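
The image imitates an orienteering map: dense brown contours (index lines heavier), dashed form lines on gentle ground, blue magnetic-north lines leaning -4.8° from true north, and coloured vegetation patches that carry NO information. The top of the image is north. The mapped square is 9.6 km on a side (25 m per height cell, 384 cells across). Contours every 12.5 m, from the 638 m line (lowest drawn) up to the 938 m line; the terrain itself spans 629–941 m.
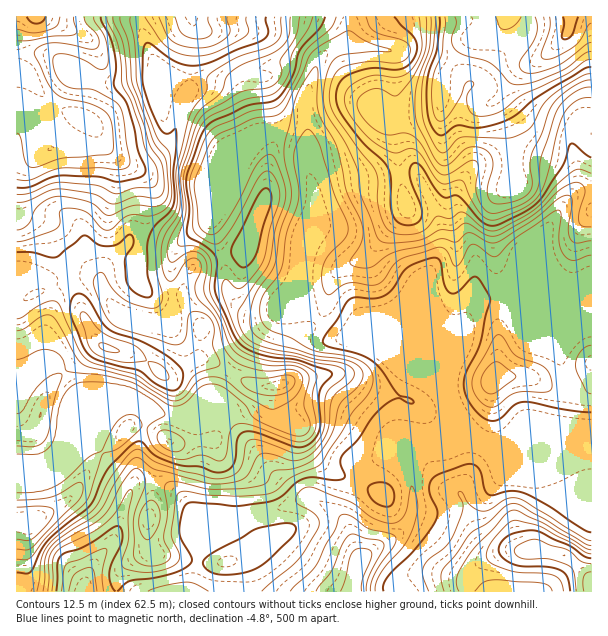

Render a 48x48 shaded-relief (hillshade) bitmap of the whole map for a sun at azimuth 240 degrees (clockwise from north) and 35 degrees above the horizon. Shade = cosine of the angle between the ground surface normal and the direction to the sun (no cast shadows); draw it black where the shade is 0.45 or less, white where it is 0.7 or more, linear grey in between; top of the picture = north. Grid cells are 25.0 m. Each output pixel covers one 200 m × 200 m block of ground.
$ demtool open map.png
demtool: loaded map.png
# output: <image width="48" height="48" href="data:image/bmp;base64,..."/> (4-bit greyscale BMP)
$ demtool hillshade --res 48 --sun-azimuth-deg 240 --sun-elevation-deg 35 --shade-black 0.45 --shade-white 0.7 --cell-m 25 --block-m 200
<image width="48" height="48" href="data:image/bmp;base64,Qk32BAAAAAAAAHYAAAAoAAAAMAAAADAAAAABAAQAAAAAAIAEAAATCwAAEwsAABAAAAAAAAAAAAAAABEREQAiIiIAMzMzAERERABVVVUAZmZmAHd3dwCIiIgAmZmZAKqqqgC7u7sAzMzMAN3d3QDu7u4A////AHURWKuImZmJmYh3d3d3q6iJmph4iZmsy3USWKuZmYiJmIh3d3dmm6iJmZiImqqruXQTeJqqqXZoiHd3d3ZmiqmIiImZqqmpdIUliImrp1RXh3d3d2ZmiqmYiImZqYd0EIZFd3irpkRnd3d3d2ZnmqqZiJmJmGUgAYdVZ3ebpjR3d3d3dmZoqqmJiJiIh1IBNXZmZmaKpjR4iIh3dmZ5qph4mZh4hiE1d2VndURplkWJmZmIdniZqYZomYdndTRnd2Z3dURYl2irqpmHZ4mZiHZpmIZmZWd3d3d3dlRXmZu7qYd3eJmHd3Z4iHZmZ3d3d4h3d2ZXq8yql1Z4mYd3d2aIh3dmd3d3d5iHd3dnvcmIhkaKuXVnd3eId3d3d3d3d5hmd3iIq5d3dVesymRWd3eId3d4h3d3d4dmd3iHiHZndnrMqEI2d3eIh3iIh3d4iIhVd3h3d3h3eJqphjE2Z3iId3mZd4iIiJhld3d3ibl3iKuodjJGd3iHZ4qpd4mZmYhmeIiJvshnmsuYdTRXdmd2Z5u5eJmIiHd3eJq87ZZXq6h3ZDRmVVZneJqod4dniXd3mrzcuWVoh2REMRNDM0Z3eImYdmZnmYd4rNyodVZ3ZDISEAIiNGd3d4mYZWZoiYeJzbhURFeHUgAjM0RVZ3d3eIiYZWd4iIiKzHQ0VniXMAJFZmZnd3d3eIiYdnd3d3eLyUNWeHiWACRWd3d3eId3iIiYd3d3d3eKpzR4mHhzAEVXd4h3eIh3iIiId3d3d3iJhkeal2diFGVXd4h3iId3iYiId3d3h3eIdmipdVdjNoZWd4mImXZ3iYeIh3d4iHiId3mYZFd0N4ZVZ4mIiHZ3moeId3eIiIiId4iYZEdjN4dUV4iIiHd4mpeId3iJiJmIeIiIZEZSSIdDV4iIiIiZmZeZd3iamIiHeJmIdUQzaJdDR3iImqqYiYi6h3iamXd3eKl4hlMkeZhTRniJq6qXeIrbh3eaqnd3iamImFEEeZlkRniau6qGaIvbmHZ5qoh4mqqYmEAEeJl0NXiaqql1eZvKmGRYqpiJqqqZlxAFeJmEJHiqqalmmpu5mGRHmZiJqqqYdAAFd4mEJHmqmalou5mph1RGiZiJmZmHUgAUd4h0NYmqqql624iZl1RWiYiIiIhlMRETZ3h1Vomru6mL2neal2VWiYiHiIdUITMTZ4d2Zom8y6ibyXiZh3VWiIiIiHZTAVUjaIiHZorNy5ibyYmYiHVFeIiIh2VCAnZFeIiIZpvcuYecyYmYh3VFeIiHZlUwBIdmd3iYVpzLmHecyXiId3ZWd4hlVmUwFoh2Z3mXRZu6h3ebyHeIiHdmeIdVZ3YwNnd2Z3iGNHqod2aLuHeJmZh3d3VWeIYhR4iId3h2Q2mXZlWLuXiZmZiHd2ZnmYURR6qph4iHU1iHZmecypmZiJmHd4iJqXMSWbuph4iGVFd3eIm93KmIiImYdpmZhkETerqYdmdlRFZ4mZqs3KiIiImZdqmHVCAliqmHZmZlRWZnmpmb3KiIiImZdg=="/>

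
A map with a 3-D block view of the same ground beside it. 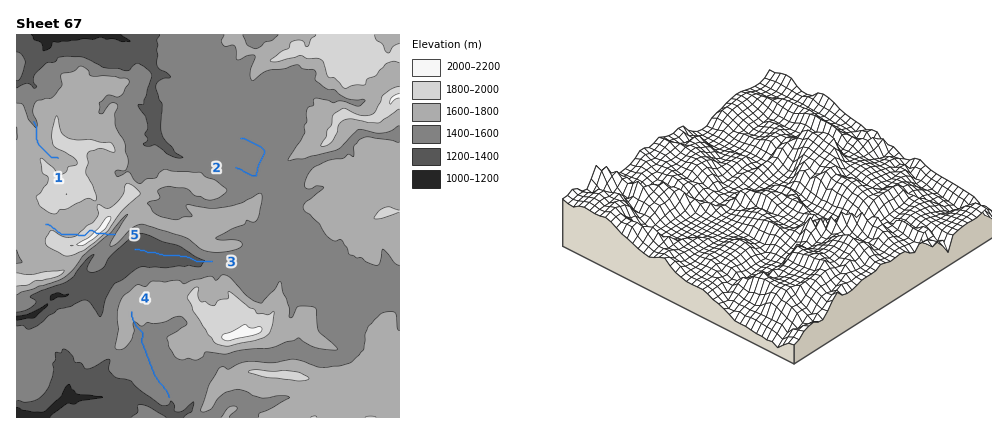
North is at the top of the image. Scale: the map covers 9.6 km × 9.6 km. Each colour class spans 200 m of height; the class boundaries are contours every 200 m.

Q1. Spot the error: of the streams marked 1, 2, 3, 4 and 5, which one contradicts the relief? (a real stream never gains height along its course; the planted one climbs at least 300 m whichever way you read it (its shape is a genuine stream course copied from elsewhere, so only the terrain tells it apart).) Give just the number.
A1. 5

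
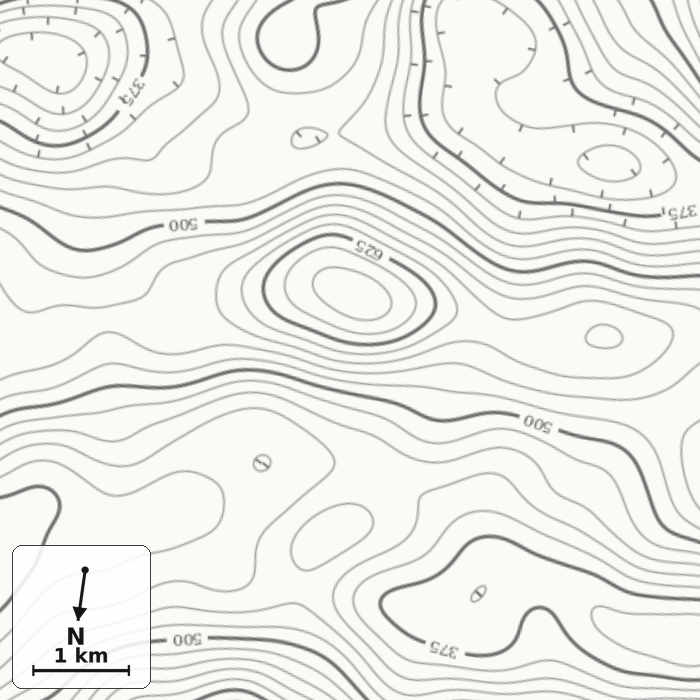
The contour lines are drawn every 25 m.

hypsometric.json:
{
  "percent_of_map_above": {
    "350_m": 92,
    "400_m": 73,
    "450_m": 49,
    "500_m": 30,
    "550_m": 16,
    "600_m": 5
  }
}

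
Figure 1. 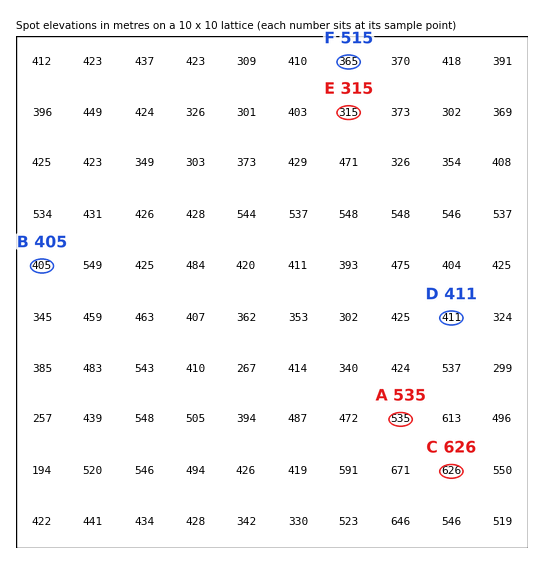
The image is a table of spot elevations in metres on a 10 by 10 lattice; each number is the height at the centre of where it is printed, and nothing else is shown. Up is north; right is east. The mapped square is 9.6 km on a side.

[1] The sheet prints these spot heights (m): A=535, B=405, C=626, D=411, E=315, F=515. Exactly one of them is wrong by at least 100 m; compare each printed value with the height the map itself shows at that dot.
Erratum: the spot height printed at F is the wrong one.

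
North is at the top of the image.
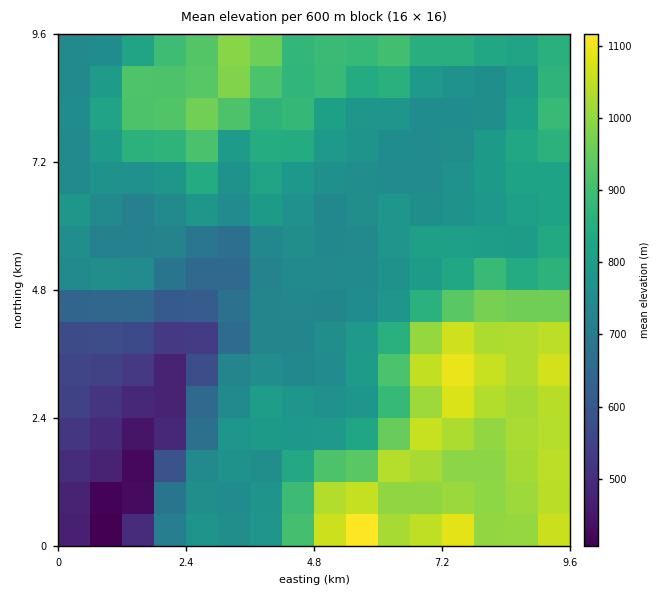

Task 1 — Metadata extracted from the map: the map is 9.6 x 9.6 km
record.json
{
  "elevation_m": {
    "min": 380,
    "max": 1150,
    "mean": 800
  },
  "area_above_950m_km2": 18.3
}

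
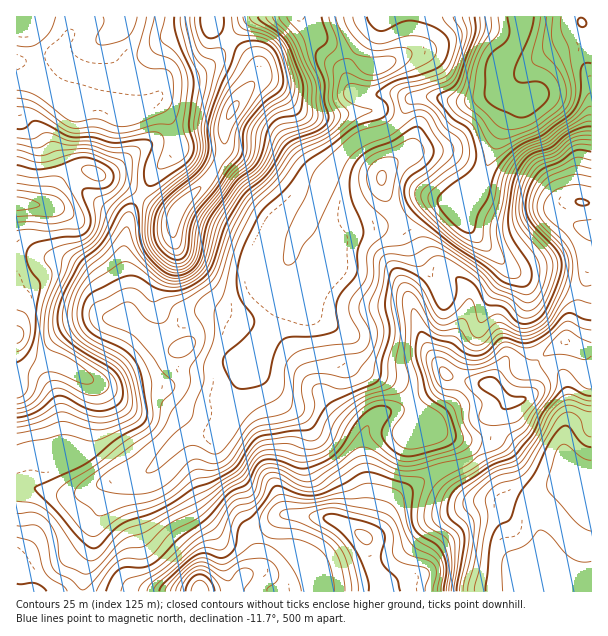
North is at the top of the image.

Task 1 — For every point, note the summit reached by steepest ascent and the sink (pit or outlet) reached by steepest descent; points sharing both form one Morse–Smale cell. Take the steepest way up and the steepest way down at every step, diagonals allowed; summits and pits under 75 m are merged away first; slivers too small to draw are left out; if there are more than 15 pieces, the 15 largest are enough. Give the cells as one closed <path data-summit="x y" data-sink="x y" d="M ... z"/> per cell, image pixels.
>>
<path data-summit="200 591" data-sink="522 17" d="M591 16l-198 0-13 6-25 31-7 13-2 9 4 14 10 7 38-2 14 5-4 5-6 13-12 11-33 12-21 22-11 17-5 15-13 27-11 15-12 34 5 14 13 21 10 9 29 16 9 8 4 7 1 17 5 6 38 17 11 11 7 14 24 23 25 11 11 12 18-16 0-23 12-16 12 1 7-4 5-5 4-9 0-15 8-13 22-14 15 6 13 0z"/><path data-summit="17 204" data-sink="522 17" d="M90 170l-13 0-9 5-8 8-10 22-34-1 0 281 11 1 41 10 10-2 35-14 31-6 8-5 30-30 13-5 21-1 13-19 5-18 19-39-1-2-6 7-16 2-18 6-32 0-12-4-5-6-7-16 4-6-14-6-19-15 1-36-4-18 0-21 6-30 10-15-9-9z"/><path data-summit="233 110" data-sink="522 17" d="M299 16l-88 1 0 7 42 36 5 8 0 7-20 26-12 21-2 27-8 19-6 9-32 32-2 4-6 1-8-3-21-15-11 16-6 30 0 21 4 18-1 36 22 17 12 3 33-23 9-2 13 0 35 14 13 11 16-32 0-32 10-16 6-21 11-15 13-27 6-18 14-20 17-16 33-12 12-11 6-13 4-5-14-5-42 0-6-5-7-18-23-23z"/><path data-summit="365 537" data-sink="522 17" d="M285 265l-7 13 2 27-3 9-15 28-8 9-4 14-8 10-8 21-5 18-13 21-5 26 0 15 7 13 18 18 10 17 11 12 21 8 10 7 13 18 6 12 2 11 71 0 0-10-8-18-6-27 6-2 6-5 8-20 12-14 33-21 39-15 5-4 0-3-10-9-25-11-24-23-7-14-11-11-38-17-5-6-1-17-4-7-9-8-29-16-10-9-16-27z"/><path data-summit="200 591" data-sink="522 17" d="M216 433l-31 5-8 4-30 30-34 8-35 14-21 0-30-8-10 0-1 105 292 1-1-11-6-12-13-18-10-7-21-8-11-12-10-17-22-24-3-7 0-15z"/><path data-summit="17 204" data-sink="33 17" d="M123 16l-107 1 1 187 33 1 10-22 8-8 9-5 13 0 41 18 9 8 16-25 20-21 0-10-10-27-10-11-11 2 1-12-4-11-28-25-5-9 0-9 12-12 3-6z"/><path data-summit="365 537" data-sink="591 576" d="M476 456l-12 7-33 12-33 21-12 14-8 20-6 5-6 2 4 23 10 22 1 10 161 0 2-8 5-6 6-2 16-1-29-27-7-35-4-3-25-8-8-16z"/><path data-summit="200 591" data-sink="591 576" d="M567 342l-9 2-20 16-4 9 0 15-4 9-5 5-7 4-12-1-12 16 0 23-18 15 22 31 6 14 8 5 19 5 4 3 7 35 29 27-16 1-6 2-7 9 1 5 49-1 0-241-13-2z"/><path data-summit="233 110" data-sink="33 17" d="M210 16l-85 0-4 10-12 12 0 9 5 9 28 25 4 11 0 10 10 0 10 11 8 16 2 21-20 21-16 24 15 11 15 8 6 0 2-5 32-32 6-9 8-19 2-27 12-21 20-26 0-7-5-8-42-36z"/><path data-summit="200 591" data-sink="522 17" d="M216 312l-13 0-9 2-37 27-1 3 2 9 10 13 12 4 32 0 18-6 16-2 4-3 12-17 2-6-13-10z"/><path data-summit="17 204" data-sink="522 17" d="M392 16l-92 1 20 31 23 23 2 5 3-10 12-19 20-25z"/>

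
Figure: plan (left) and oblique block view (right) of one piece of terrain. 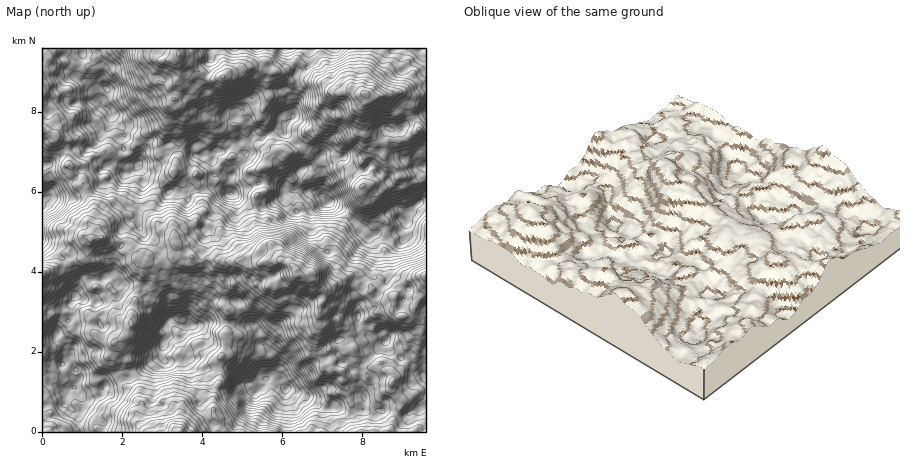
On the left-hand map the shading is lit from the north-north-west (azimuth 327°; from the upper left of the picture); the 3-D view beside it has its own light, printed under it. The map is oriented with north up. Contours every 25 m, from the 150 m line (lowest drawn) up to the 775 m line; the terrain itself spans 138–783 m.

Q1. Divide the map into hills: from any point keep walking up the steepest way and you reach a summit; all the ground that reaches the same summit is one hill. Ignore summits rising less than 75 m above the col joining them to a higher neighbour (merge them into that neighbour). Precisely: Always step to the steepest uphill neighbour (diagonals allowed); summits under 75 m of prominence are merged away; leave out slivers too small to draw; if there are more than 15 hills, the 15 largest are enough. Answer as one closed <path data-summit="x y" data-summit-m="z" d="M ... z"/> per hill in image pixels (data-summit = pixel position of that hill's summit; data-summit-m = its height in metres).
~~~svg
<path data-summit="296 270" data-summit-m="769" d="M148 181l-5 1-5 18 0 18-8 3-9 9 1 16-7 10-2 16-11 8-12 0-8 4-11 20-9 6-20-2 2 73 24 11 7-6-2-8 2-8-12-6 7 0 10 10 0 4 18 0 4 4 2 6 24-10 6-7 10-3 17-12 2-14 7-6-4-10 2-4 16 5 10-2 6 2 6 11-4 7-15 7 3 10 6 6 30-1 12 7 10 12 4-1 6 4 4-1 2-8 4-3 13 5 5 6 0 44 140 0 0-54-12-8-6-10-20-9-2-3 0-7-8 1-4-2-16-18-1-28 6-6 0-10 9-11 0 7 4 6 6 4 4-2 2-8-4-10 0-10 19-14 1-12-14 10-8-3-14 3-6-4 0-6-6-6-14-13-14-7-30 10-4-6 1-14-7-1-16-8-14 0-24 10-14-5-12-1-6 4-8 0-4-3-2 5-6 1-8-3-6 1z"/><path data-summit="366 94" data-summit-m="783" d="M426 48l-116 0 0 16-14 10 1 14-3 8 1 12-2 8-11 13-4 0-16 9-10 0 1-6-5-10-12-5-7 5 4 22-9 7-8 1-3 2-1 4-8-3-6-10-4 5 0 4-4-4-6-1-10 0-6 4-4-4-20 3-6 12 5 16 9 2 16 10 6-1 8 3 6-1 2-5 4 3 8 0 6-4 12 1 14 5 24-10 14 0 16 8 7 1-1 14 4 6 30-10 14 7 14 13 6 6 0 6 6 4 6-3 16 3 12-7 4-9 1 6 3 6 16 2z"/><path data-summit="178 54" data-summit-m="754" d="M310 48l-228 0 0 4 10 16 1 14 8 22 22 24 0 20 15 17 5-11 5-4 16-1 4 4 6-4 10 0 6 1 4 3 4-8 4 3 2 7 8 3 1-4 3-2 8-1 9-7-4-22 7-5 12 5 6 15 8 1 16-9 4 0 11-13 2-8-1-12 3-8-1-14 14-10z"/><path data-summit="178 432" data-summit-m="746" d="M162 355l-18 13-10 3-6 7-22 8-8 11-12 2-6-3 2 4-1 8 9 2 13 14-1 8 183 0 2-14-1-30-6-7-12-4-4 3-2 8-8 5-11-15-13-10-32 1-6-5-4-8-4 5-18 0z"/><path data-summit="92 238" data-summit-m="635" d="M138 165l-4 6-14 4-32 18-8 1-8 4-24-1-6 3 0 42 22 18 13 26-1 7 4-7 4-4 18-2 12-10 1-14 7-10-1-16 9-9 8-3 0-18 5-14 0-10z"/><path data-summit="426 276" data-summit-m="638" d="M406 222l-3 8 0 10-19 14 0 10 4 10-2 8-4 2-6-4-4-6 0-7-9 11 0 10-6 6 1 28 16 18 4 2 8-1 0 7 2 3 20 9 6 10 12 8 0-142-16-2-2-2z"/><path data-summit="42 132" data-summit-m="538" d="M82 48l-40 0 0 118 8-2 18-15 26-3 6-6 2-8 8-6 0-12-12-13-16 0-12 3-5-6-2-12 3-6 11-4 1-10 5-10z"/><path data-summit="42 274" data-summit-m="637" d="M42 242l0 64 10 4 10 0 13-12 2-12-13-26z"/><path data-summit="46 432" data-summit-m="446" d="M42 380l0 52 40 0-4-20-12-10 1-10z"/>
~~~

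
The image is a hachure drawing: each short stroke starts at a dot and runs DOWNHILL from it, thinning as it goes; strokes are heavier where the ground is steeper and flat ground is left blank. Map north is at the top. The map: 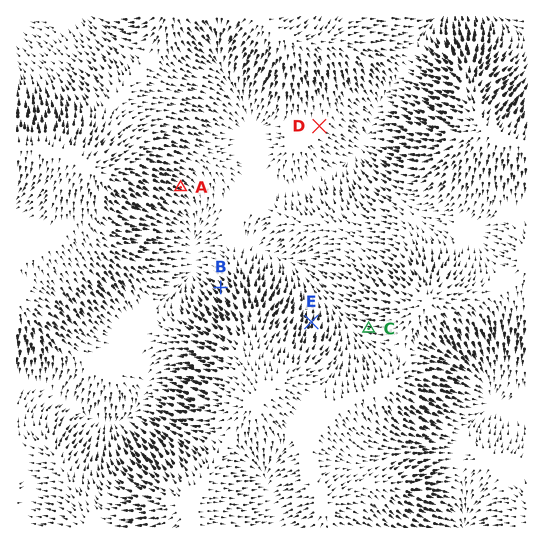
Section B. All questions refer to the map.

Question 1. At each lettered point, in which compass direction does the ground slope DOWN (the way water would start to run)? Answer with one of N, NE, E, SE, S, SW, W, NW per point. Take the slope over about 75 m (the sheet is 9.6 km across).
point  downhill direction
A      SE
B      NW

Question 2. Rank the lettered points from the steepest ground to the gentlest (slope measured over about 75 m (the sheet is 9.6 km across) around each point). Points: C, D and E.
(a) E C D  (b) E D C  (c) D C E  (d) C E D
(a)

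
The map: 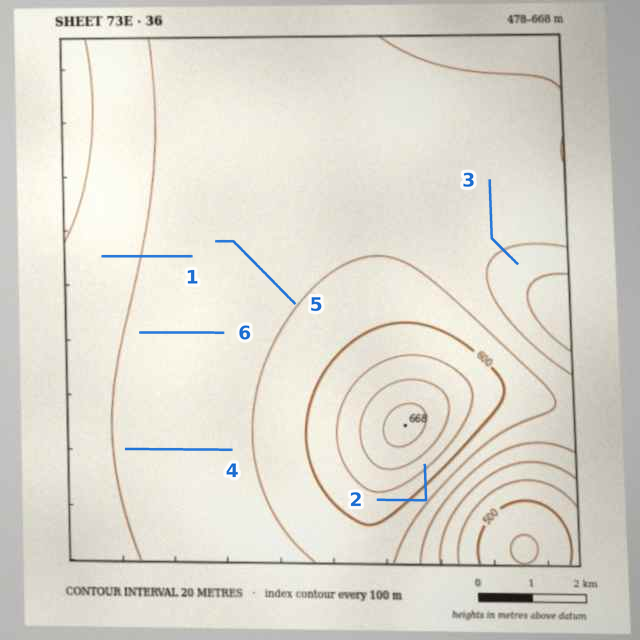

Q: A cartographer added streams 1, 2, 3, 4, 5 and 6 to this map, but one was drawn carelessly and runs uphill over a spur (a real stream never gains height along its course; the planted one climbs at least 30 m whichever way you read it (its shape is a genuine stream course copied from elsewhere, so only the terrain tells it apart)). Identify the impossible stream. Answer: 2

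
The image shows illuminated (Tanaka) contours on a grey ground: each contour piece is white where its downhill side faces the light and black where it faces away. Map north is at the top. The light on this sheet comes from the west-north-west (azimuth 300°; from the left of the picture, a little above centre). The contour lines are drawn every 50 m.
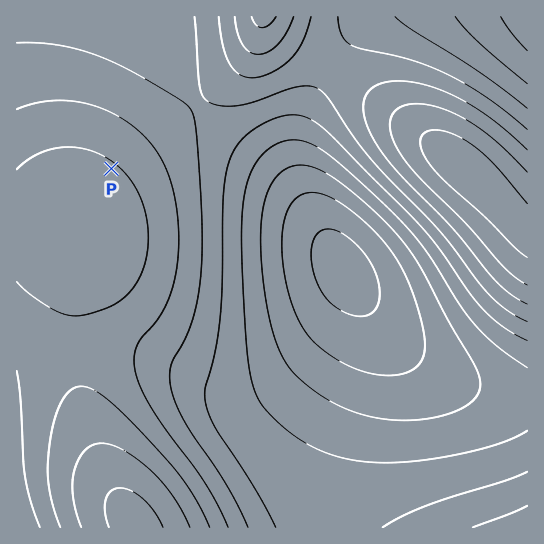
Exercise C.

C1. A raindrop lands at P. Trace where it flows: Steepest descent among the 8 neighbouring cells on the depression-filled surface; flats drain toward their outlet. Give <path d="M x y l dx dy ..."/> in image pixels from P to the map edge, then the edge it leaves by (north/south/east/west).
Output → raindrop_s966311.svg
<path d="M111 169l72-72 0-14-2-2-22-44-13-20"/>
exit: north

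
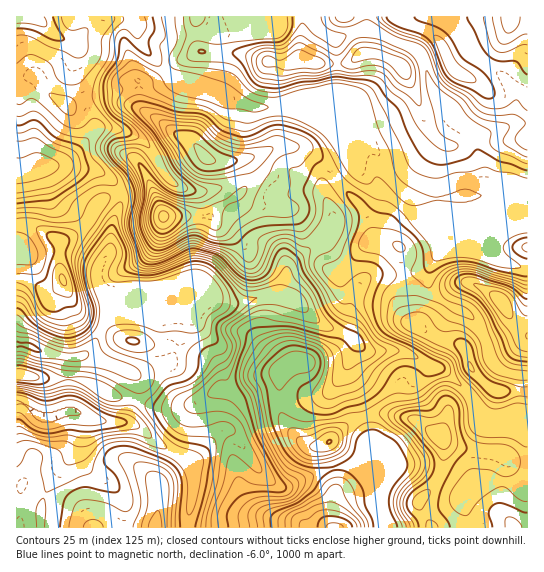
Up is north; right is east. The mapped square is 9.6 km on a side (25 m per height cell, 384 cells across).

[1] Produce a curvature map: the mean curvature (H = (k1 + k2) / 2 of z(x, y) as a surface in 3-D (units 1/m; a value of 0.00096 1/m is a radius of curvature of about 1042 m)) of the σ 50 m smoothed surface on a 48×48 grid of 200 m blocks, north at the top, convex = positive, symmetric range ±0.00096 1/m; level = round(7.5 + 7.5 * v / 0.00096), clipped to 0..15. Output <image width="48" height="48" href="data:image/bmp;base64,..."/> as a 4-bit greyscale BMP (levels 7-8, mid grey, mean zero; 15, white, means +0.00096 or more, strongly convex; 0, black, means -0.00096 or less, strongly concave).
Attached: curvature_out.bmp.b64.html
<image width="48" height="48" href="data:image/bmp;base64,Qk32BAAAAAAAAHYAAAAoAAAAMAAAADAAAAABAAQAAAAAAIAEAAATCwAAEwsAABAAAAAAAAAAAAAAABEREQAiIiIAMzMzAERERABVVVUAZmZmAHd3dwCIiIgAmZmZAKqqqgC7u7sAzMzMAN3d3QDu7u4A////AKdmiqmYd82DOKh3eJrYvv+0cDe7l2Z5uJdmeZmYVZ2TFrqZvM3aqIdEVN2HZmiappd2ipiGRZykFZmImWNqmHdGR/+nV3aZdJh3iZdlV5zGJImXZQAlfKlnVK7pVndoZpl2Z4ZVab3XNXmoUiUzardXc0ashXd2Z4l2Z3iHm8y2NYqoQnpkETV3dyJrlmZopnqYd2m7u6hCM2umJKmsp0R3dzNKpmiatp3LqGjdylAVZluUN6re/8VndEaMyZq7pbp4uXeplQOamGhkaZzYv9Q1Mkjf2WVndcQSZ1MQADm6mHQ1eryFi7p0aL7LyDNVZrJERCASJaupmHZmWshmVYu7v/+GujVlViFUIRbNqrqruYiFa7d2VHh4mHdp7TOHRQSoQ3/+p2i7vLlTaqd2RGZndkJs9wXvy8/+3f+3VEeGWdlKqadodFVniXVJkD/8h//8zKdVRGdUNJhty9p7pUV5qqlRBv8wAMdVMjVERXdmdnVqiczO11Z3mqUQCPUEmGAAEhV4mph3ipJJh4vO2IYyEABanPQnzCBXmUKd7rmXeFJYmry5l4MXZGrdvdQnq6aazLJ7qWV4ZG38hol0ISNKvO64inFJqVjMu/Q0RFZmZJmbuFVSFZhqrNyodjFctzjsjPVHd3d3dkM1moZCa8eJipqnQxKfxEfpj5Fnd3d4d1NkEUMjerZ4mXdkREf/1Iq3/zBlREV3dzJoY0ZVeqVXmHhGvf//w8la+wJ7YzECQxSd2mVovbdEZ3hH3/51QXRL9xJZvulSABbP6VFc66llaIhEeYUQAWRJqFIhK/6WIza92SJYlnmXiapkQyI1enRqu5UQKN+2KcuXmCKWZmrLm9t2Zmdpz2fP27kRit/YWf2FV3a4RVipmqdWd3d1aMy3Z60xm//7qsqIeJq5ZUaYiHVnd3d3ZalkVpyASf/9yrd5mau7dDeoiXeJmZh3d3iHqZvDA+/Id6uod4iqU23Hh1Z3d3iHd1ZmiprGAvwAADardXh2Rc12hVZ3Zmd3dlVUVohAGfMAZ0M3loiHScZHdXiIdmd2VndlRGQCb9ApzsuGd2aIa4RZZ4iId4d3aHdlRHZu/0B8zd79uVaHmmR4Z4iJmIZoaXZWZWnf+wGLvLmKzLq8uEd3Z3iJq4aai4VZmGSJIAj+3HVTesvNlGdmd4iZiXaJraRqqoIAA4/93GNUWcqWNXdniHiYdkVUR6V4qnRIjf+WimR2VWUzd3dXh3mnZWiHVrZ5ymSf/7dEV2VlMyRnd3dHhmulRHq7eZerqGWad1VVREVFZmIjVmQ2h3xyNGu5doeYZmW8eIdFZVZmqadEIAJFabsii8yWZ5mXZmWezMdDRnZF27yb2It1WfoF/9lmeImIh3VHu0OsuIdn373u/c+onvcI+VVWZ4mJlmVH1SaJ3su635nqpU3+62AN9FWJZaqWQ2hsw5lWqFVlVSbWQye5QABvpGaclLpSeFdckmdmdXdmVBK1VDIgBs77VmZ7tiIXu3YzY2mH2md3d2OnWv1378dVd4eKtw=="/>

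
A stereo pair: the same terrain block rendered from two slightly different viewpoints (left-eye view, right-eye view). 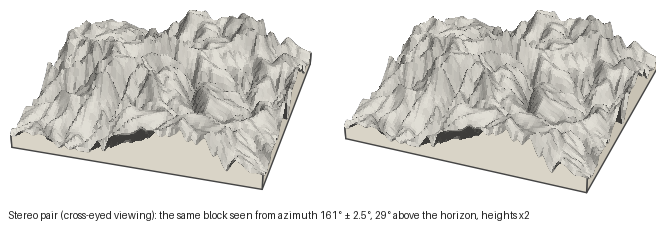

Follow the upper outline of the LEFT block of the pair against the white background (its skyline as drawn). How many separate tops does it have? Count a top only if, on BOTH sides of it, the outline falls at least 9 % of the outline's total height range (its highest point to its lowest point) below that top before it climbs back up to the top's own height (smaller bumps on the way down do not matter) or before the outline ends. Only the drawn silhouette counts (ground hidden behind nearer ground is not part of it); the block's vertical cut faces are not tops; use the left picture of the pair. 2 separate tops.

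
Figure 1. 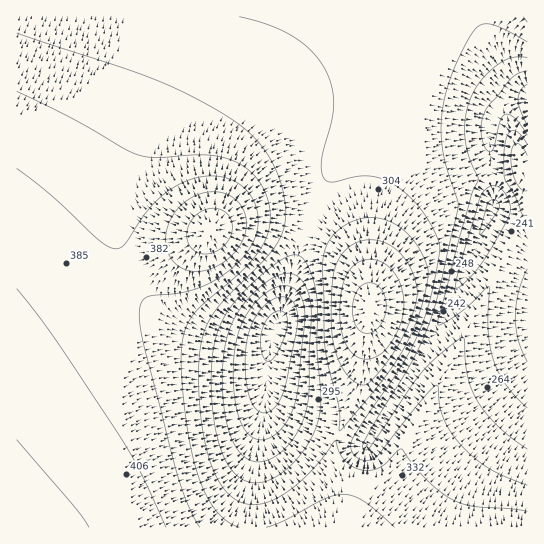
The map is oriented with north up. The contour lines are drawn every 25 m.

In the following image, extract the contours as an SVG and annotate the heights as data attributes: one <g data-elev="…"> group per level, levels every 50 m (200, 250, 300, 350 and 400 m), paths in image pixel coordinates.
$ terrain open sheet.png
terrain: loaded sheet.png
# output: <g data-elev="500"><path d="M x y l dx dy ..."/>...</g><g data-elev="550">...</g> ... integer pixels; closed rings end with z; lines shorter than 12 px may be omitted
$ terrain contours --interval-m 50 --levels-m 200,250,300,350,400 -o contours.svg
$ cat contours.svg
<g data-elev="200"><path d="M267 361l-4-4-2-8 1-19 3-8 5-7 7-4 5 0 4 3 1 4-1 14-11 24-4 4z"/><path d="M481 234l-1-5 7-25 3-3 5-1 4 3 0 6z"/><path d="M527 125l-7-15-2-11 3-9 6-6"/></g><g data-elev="250"><path d="M258 440l-7-3-6-7-5-9-3-12-4-32 3-34 7-22 12-18 8-8 10-6 8-3 6 0 7 2 5 6 4 7 2 9 0 15-8 69-6 19-9 15-12 10z"/><path d="M527 408l-21-23-7-12-6-14-5-28 1-45-30 27-18 12-3 0 0-2 33-128 7-16-9-21-4-17 0-19 4-19 10-20 16-17 16-8 16 0"/><path d="M527 144l-9-12-4-2-4 2-5 10-1 20 1 17 11 19 6 16 5 1"/></g><g data-elev="300"><path d="M527 485l-22-9-16-8-15-10-13-13-11-14-7-13-3-13-2-19-1-1-16 16-44 56-7 3-7 0-6-3-5-4-1-7 2-8 48-71 19-37 13-43 6-33 0-11-8-18-12-18-13-14-15-10-12-5-12-2-12 1-22 5-4 0-4-3-3-8 0-12 10-38 2-18-2-17-7-16-13-19-19-14-23-12-31-8"/><path d="M250 482l-11-5-8-8-8-14-6-17-4-23-2-25 1-25 2-22 4-13 6-12 18-24 17-17 18-14 12-7 8-1 6 4 6 8 5 14 3 14 0 56 4 46-2 20-4 13-6 12-8 12-11 12-11 9-10 5-10 3z"/></g><g data-elev="350"><path d="M239 527l-13-6-11-11-9-16-8-20-7-27-6-32-3-38-1-27 4-20 9-16 10-11 41-35 11-13 8-12 5-13 1-13-2-15-5-13-5-10-8-8-19-11-12-3-13-2-49 3-19-3-15-7-53-31-53-26"/><path d="M395 527l-30-25-11-6-11-2-9 2-9 3-40 21-19 7"/><path d="M361 385l5 0 7-6 22-29 15-28 7-27-3-18-10-19-14-13-16-5-16 2-13 9-9 14-4 18-1 42 4 26 5 12 6 10 7 7z"/></g><g data-elev="400"><path d="M166 527l-24-52-19-33-68-103-38-50"/><path d="M363 333l7 0 7-4 5-7 4-11 0-9-3-9-5-7-7-3-6 1-5 3-5 7-2 8-1 9 2 10 4 8z"/><path d="M193 271l13-1 15-6 12-10 9-13 4-14-1-13-6-11-10-8-16-3-18 4-15 10-10 15-4 17 3 16 4 7 5 5 7 3z"/></g>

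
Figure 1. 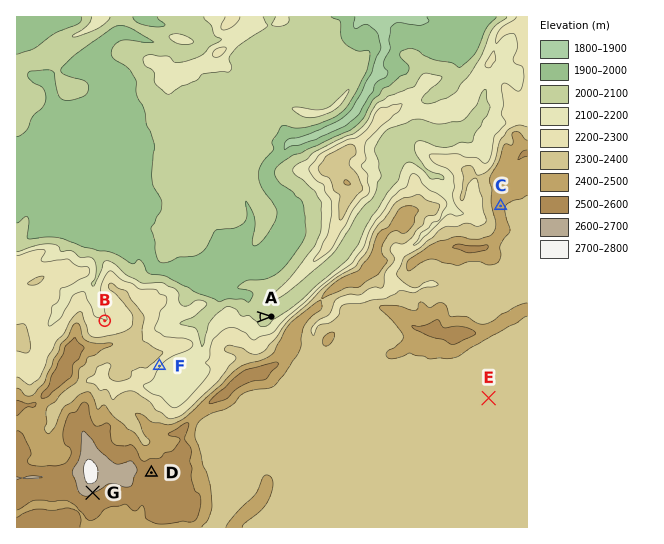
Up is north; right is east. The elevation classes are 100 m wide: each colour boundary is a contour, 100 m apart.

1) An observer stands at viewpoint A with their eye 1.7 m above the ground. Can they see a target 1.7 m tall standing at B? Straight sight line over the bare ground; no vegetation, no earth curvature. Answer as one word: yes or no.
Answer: no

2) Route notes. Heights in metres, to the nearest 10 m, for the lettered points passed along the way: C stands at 2420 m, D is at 2570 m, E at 2330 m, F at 2210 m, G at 2600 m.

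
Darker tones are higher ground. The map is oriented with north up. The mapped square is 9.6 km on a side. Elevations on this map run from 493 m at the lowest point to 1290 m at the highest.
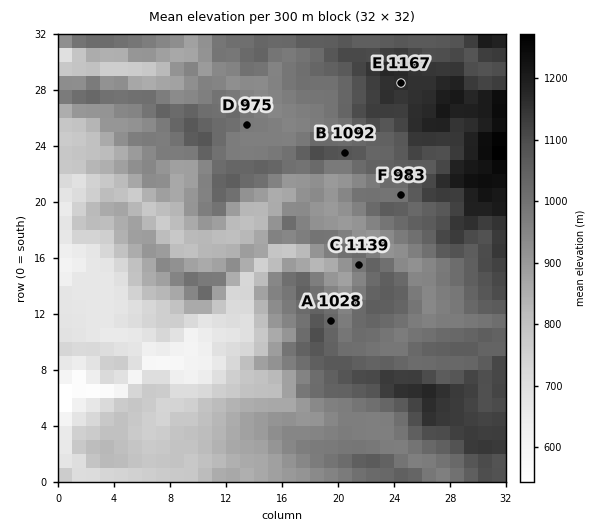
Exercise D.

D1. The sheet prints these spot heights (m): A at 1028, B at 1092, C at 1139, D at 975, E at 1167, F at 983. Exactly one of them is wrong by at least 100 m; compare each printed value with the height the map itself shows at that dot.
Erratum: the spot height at C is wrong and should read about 989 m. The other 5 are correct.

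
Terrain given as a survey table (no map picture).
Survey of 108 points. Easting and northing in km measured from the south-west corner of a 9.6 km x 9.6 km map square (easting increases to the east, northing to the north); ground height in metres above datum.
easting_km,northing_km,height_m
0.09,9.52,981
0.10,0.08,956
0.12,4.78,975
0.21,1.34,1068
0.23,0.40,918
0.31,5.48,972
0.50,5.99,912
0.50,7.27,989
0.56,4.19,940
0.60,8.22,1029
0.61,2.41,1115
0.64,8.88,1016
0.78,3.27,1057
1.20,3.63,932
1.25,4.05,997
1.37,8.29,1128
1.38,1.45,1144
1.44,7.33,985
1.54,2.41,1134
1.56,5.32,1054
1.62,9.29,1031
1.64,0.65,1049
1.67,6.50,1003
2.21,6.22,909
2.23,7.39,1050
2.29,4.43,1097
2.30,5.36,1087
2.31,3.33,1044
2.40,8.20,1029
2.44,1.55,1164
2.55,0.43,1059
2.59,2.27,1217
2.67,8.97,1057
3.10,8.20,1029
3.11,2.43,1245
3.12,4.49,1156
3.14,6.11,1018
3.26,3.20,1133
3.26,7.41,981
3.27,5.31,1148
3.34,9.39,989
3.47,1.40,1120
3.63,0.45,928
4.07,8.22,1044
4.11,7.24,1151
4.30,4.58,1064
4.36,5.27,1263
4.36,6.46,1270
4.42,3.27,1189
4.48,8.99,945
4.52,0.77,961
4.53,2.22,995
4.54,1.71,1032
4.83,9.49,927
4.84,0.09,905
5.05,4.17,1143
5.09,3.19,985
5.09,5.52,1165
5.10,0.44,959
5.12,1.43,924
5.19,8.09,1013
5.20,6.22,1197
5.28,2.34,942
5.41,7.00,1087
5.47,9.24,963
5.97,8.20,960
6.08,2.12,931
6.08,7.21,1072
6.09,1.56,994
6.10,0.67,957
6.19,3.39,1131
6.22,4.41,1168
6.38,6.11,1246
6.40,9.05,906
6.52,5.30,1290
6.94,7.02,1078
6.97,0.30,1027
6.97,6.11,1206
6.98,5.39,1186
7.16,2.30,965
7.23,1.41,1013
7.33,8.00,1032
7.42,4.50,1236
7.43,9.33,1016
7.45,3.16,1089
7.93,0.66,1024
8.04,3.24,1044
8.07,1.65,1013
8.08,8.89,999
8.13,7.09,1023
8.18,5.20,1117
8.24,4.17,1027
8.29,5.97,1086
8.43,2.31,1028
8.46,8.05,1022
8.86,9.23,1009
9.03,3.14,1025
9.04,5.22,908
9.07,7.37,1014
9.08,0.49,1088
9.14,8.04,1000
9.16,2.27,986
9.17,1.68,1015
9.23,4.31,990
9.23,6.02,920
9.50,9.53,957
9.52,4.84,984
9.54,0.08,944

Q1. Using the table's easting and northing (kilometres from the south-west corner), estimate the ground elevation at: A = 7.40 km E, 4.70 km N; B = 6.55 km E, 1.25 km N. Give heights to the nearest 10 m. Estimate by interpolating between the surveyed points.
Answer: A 1200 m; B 950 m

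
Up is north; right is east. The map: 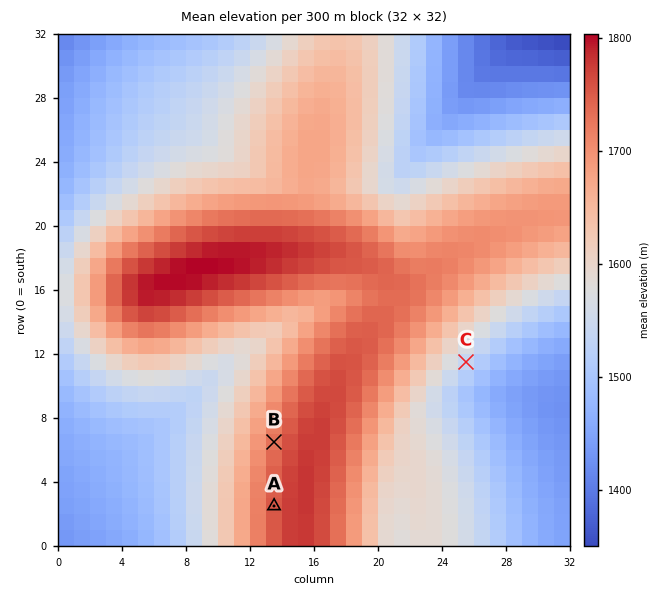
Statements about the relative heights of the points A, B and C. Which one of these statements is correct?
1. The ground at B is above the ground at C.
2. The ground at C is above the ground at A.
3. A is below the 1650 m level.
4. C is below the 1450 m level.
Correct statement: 1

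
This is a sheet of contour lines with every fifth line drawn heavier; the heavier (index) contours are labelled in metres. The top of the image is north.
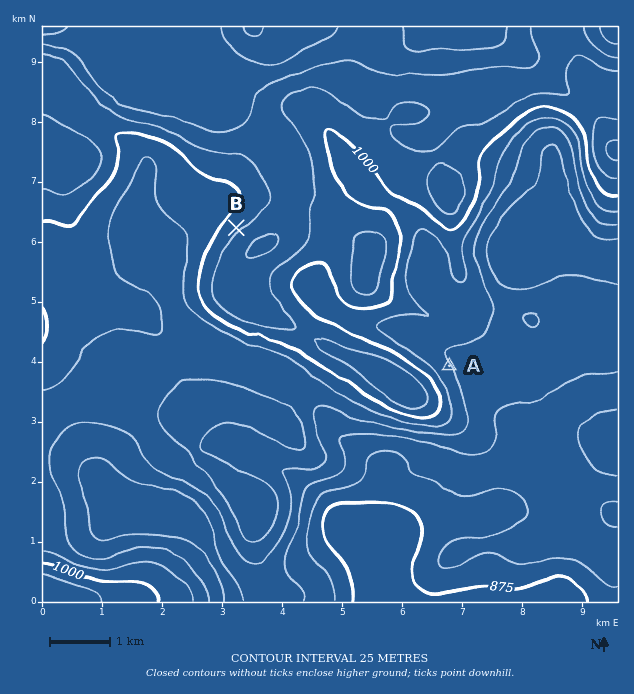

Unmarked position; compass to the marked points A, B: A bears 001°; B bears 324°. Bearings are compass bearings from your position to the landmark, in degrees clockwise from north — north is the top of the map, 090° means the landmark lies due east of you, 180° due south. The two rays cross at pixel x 447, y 517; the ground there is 890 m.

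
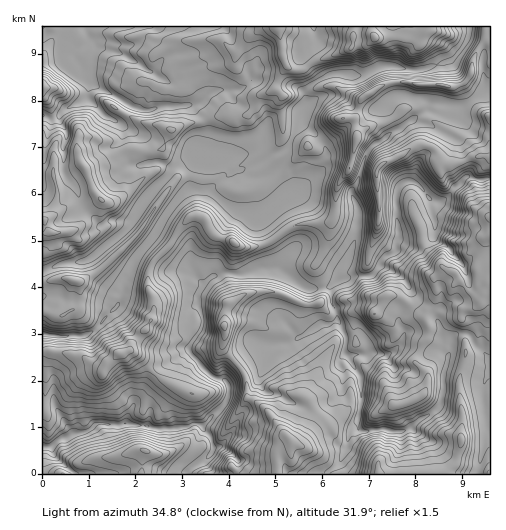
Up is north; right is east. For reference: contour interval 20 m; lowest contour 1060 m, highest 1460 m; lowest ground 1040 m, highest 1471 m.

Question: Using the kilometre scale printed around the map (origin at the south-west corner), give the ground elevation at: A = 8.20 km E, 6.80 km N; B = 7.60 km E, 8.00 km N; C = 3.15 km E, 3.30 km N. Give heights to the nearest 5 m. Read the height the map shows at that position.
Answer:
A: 1335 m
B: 1295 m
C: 1150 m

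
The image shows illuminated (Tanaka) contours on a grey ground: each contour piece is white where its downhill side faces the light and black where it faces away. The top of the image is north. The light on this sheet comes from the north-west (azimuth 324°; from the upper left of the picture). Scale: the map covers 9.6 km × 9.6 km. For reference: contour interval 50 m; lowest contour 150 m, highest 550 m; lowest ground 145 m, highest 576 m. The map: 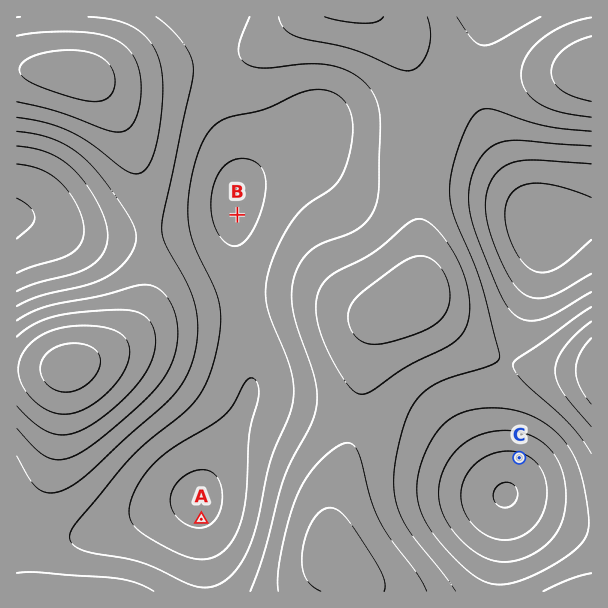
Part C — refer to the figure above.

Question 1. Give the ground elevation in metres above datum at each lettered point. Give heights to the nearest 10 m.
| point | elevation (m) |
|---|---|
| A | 190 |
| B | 230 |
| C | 190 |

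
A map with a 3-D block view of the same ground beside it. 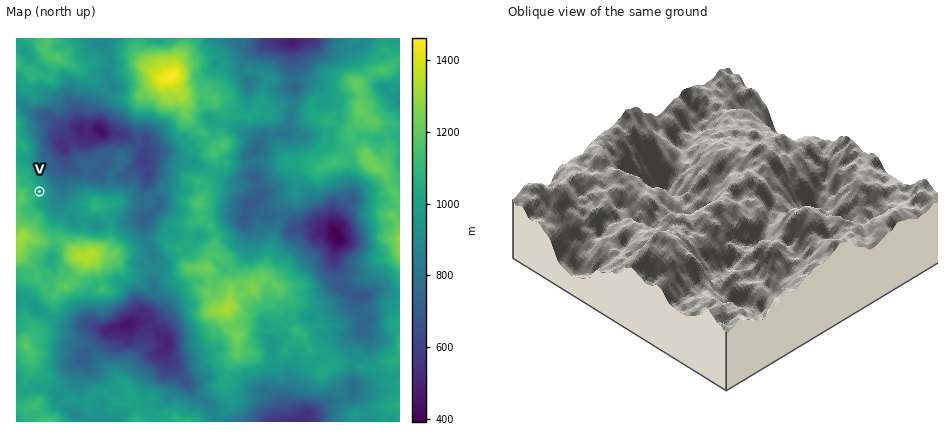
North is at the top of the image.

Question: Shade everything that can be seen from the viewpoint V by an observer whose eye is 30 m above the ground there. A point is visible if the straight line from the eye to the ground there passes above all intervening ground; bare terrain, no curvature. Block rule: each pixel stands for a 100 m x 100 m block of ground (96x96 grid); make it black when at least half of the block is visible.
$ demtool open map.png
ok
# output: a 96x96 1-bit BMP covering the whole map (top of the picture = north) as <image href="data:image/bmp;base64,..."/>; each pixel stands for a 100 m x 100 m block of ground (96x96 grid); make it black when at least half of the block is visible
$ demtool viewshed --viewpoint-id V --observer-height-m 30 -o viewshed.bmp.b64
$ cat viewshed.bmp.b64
<image width="96" height="96" href="data:image/bmp;base64,Qk2+BAAAAAAAAD4AAAAoAAAAYAAAAGAAAAABAAEAAAAAAIAEAAATCwAAEwsAAAIAAAAAAAAA////AAAAAAAAAAAAAAAAAAAAAAAAAAAAAAAAAAAAAAAAAAAAAAAAAAAAAAAAAAAAAAAAAAAAAAAAAAAAAAAAAAAAAAAAAAAAAAAAAAAAAAAAAAAAAAAAAAAAAAAAAAAAAAAAAAAAAAAAAAAAAAAAAAAAAAAAAAAAAAAAAAAAAAAAAAAAAAAAAAAAAAAAAAAAAAAAAAAAAAAAAAAAAAAAAAAAAAAAAAAAAAAAAAAAAAAAAAAAAAAAAAAAAAAAAAAAAAAAAAAAAAAAAAAAAAAAAAAAAAAAAAAAAAAAAAAAAAAAAAAAAAAAAAAAAAAAAAAAAAAAAAAAAAAAAAAAAAAAAAAAAAAAAAAAAAAAAAAAAAAAAAAAAAAAAAAAAAAAAAAAAAAAAAAAAAAAAAAAAAAAAAAAAAAAAAAAAAAAAAAAAAAAAAAAAAAAAAAAAAAAAAAAAABQAAAAAAAAAAAAAAD4AAAAAAAAAAAAAAD4AAAAAAAAAAAAAAH8AAAAAAAAAAAAAAM8AAAAAAAAAAAAAAc8AAAAAAAAAAAAAA8EAAAAAAAAAAAAAAwAAAAAAAAAAAAAAAAAAAAAAAAAAAAAAGAABAAAAAAAAAAAAOAAAAAAAAAAAAAAAP8AAAAAAAAAAAAAAf8AAAAAAAAAAAAAAf8AAAAAAAAADgAAA/+AAAAAAAEAD+AAB4+AAAAAAAMAD/hAB4OAAAAAAAEAD/4AAABAAAAAAAMBH/8AAAAAAAAAAAc///+AAAAAAAAAAAN3//8AAAAAAAAAAAB9/8cAAAAAAAAAAAB//+AAAAAAAAAAAAA/+8AAAAIAAAAAAAAf+cAAAA4AAAAAAAAP/+AAAAwAAAAAAAAP//AAABwAAAAAAAAH//AAAHwAAAAAAAAD//AAAPwAAAAAAAAv//gAAf4AAAAAAAAv/+DAA/4AAAAAAAY/P8FIH/8AAAAAAAwOP8MIH/wAAAAAABgAP4sEH/wAAAAAADgEHc8AH/AAAAAAAHgcH/+AH/AAAAAAAOAAP//AP/vgAAAAA8AAf//gP//IAAA/A4AB///gH//AAADfB4A557/gH//AAAANhwD/hh/AH/+AAAAB/wD/DgmAH/+QAAAA/gCLHggAH+/wAAAAfgAD/8ACP//gAAAAMAAD//Hf//8AAAAAAAAH//P///4AAAAAAAAP+f////AAAAAAAAAP//////AAAAAAAAAD//////AAAAAAAAAD/////+AAAAAAAAAP/////8AAAAAAAAAf/////8AAAAAAAAA//////+AAAAAABAA//////MAAAAAABAB////+/YAAAAAADAD///+e+wAAAAAAHAD///z//wAAAAAAHAD///z//wAAAAAAGAD///z//gAAAAAAGADmP+H/4AAAAAAAAADAf+H/wAAAAAAAAADA/xD/gAAAAAAAAACB/Bz+AAAAAAAAAAAD8AD+AAAAAAAAAAADgAD8AAAAAAAAAAAHAAD4AAAAAAAAAAAGAADwAAAAAAAAAAAAAADAAAAAAAAAAAAAAAAAAAAAAAAAAAA="/>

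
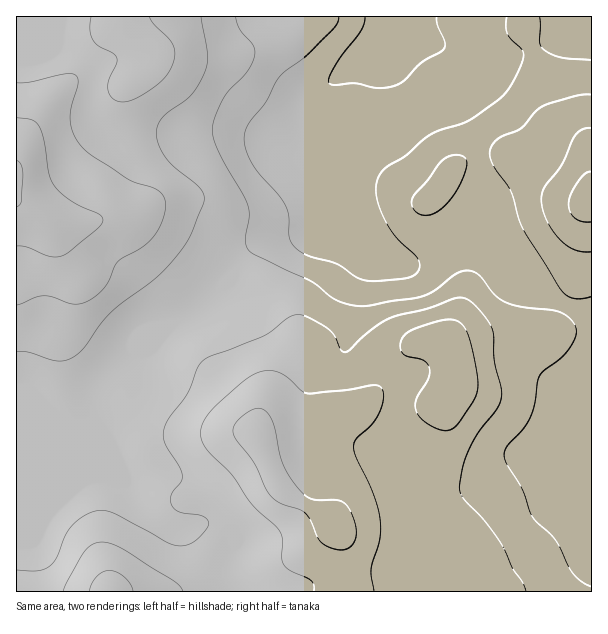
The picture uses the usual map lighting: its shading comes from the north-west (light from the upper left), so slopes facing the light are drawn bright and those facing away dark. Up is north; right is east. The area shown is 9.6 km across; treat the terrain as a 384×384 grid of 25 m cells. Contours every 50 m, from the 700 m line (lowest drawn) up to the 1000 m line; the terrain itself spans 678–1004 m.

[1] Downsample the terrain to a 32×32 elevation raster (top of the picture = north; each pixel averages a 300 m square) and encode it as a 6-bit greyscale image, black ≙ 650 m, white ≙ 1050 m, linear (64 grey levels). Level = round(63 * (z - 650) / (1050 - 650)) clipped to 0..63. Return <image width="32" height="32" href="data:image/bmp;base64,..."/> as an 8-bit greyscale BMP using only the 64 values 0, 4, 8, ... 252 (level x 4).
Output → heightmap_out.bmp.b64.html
<image width="32" height="32" href="data:image/bmp;base64,Qk02CAAAAAAAADYEAAAoAAAAIAAAACAAAAABAAgAAAAAAAAEAAATCwAAEwsAAAABAAAAAAAAAAAAAAEBAQACAgIAAwMDAAQEBAAFBQUABgYGAAcHBwAICAgACQkJAAoKCgALCwsADAwMAA0NDQAODg4ADw8PABAQEAAREREAEhISABMTEwAUFBQAFRUVABYWFgAXFxcAGBgYABkZGQAaGhoAGxsbABwcHAAdHR0AHh4eAB8fHwAgICAAISEhACIiIgAjIyMAJCQkACUlJQAmJiYAJycnACgoKAApKSkAKioqACsrKwAsLCwALS0tAC4uLgAvLy8AMDAwADExMQAyMjIAMzMzADQ0NAA1NTUANjY2ADc3NwA4ODgAOTk5ADo6OgA7OzsAPDw8AD09PQA+Pj4APz8/AEBAQABBQUEAQkJCAENDQwBEREQARUVFAEZGRgBHR0cASEhIAElJSQBKSkoAS0tLAExMTABNTU0ATk5OAE9PTwBQUFAAUVFRAFJSUgBTU1MAVFRUAFVVVQBWVlYAV1dXAFhYWABZWVkAWlpaAFtbWwBcXFwAXV1dAF5eXgBfX18AYGBgAGFhYQBiYmIAY2NjAGRkZABlZWUAZmZmAGdnZwBoaGgAaWlpAGpqagBra2sAbGxsAG1tbQBubm4Ab29vAHBwcABxcXEAcnJyAHNzcwB0dHQAdXV1AHZ2dgB3d3cAeHh4AHl5eQB6enoAe3t7AHx8fAB9fX0Afn5+AH9/fwCAgIAAgYGBAIKCggCDg4MAhISEAIWFhQCGhoYAh4eHAIiIiACJiYkAioqKAIuLiwCMjIwAjY2NAI6OjgCPj48AkJCQAJGRkQCSkpIAk5OTAJSUlACVlZUAlpaWAJeXlwCYmJgAmZmZAJqamgCbm5sAnJycAJ2dnQCenp4An5+fAKCgoAChoaEAoqKiAKOjowCkpKQApaWlAKampgCnp6cAqKioAKmpqQCqqqoAq6urAKysrACtra0Arq6uAK+vrwCwsLAAsbGxALKysgCzs7MAtLS0ALW1tQC2trYAt7e3ALi4uAC5ubkAurq6ALu7uwC8vLwAvb29AL6+vgC/v78AwMDAAMHBwQDCwsIAw8PDAMTExADFxcUAxsbGAMfHxwDIyMgAycnJAMrKygDLy8sAzMzMAM3NzQDOzs4Az8/PANDQ0ADR0dEA0tLSANPT0wDU1NQA1dXVANbW1gDX19cA2NjYANnZ2QDa2toA29vbANzc3ADd3d0A3t7eAN/f3wDg4OAA4eHhAOLi4gDj4+MA5OTkAOXl5QDm5uYA5+fnAOjo6ADp6ekA6urqAOvr6wDs7OwA7e3tAO7u7gDv7+8A8PDwAPHx8QDy8vIA8/PzAPT09AD19fUA9vb2APf39wD4+PgA+fn5APr6+gD7+/sA/Pz8AP39/QD+/v4A////AIiMmKzAxLisoJiQjIyQlJygpKyglIiAgISEhIB8cGRgeHyIoLS0qJyQjIiEhJCYpKissKSQiIiIiIiEfHhsYFxscICUoKCUiICAgICAiJiotLy8rJiMkJCQjIR4cGRcXGxseIiQjIR8fHx8gICMnLC8xMSwmJCUlJCIfHBkYFxcbGxweHx8eHh8gICEjKCwvMDEvKyYkJSMhIB0aGBcXFxsbGxscHBwdHyAhIycsMDAuLi0pJSQjISAeHBkXFxcXGxsbGxsbGx0fICImKi8xLiwrKickIyEgIB0aGBcXFxcbGxsbGxscHh8iJSktMDAsKiooJiQiISEhHRkXFxcXFxsbGxsbGx0fICMoLTAxLysqKigmJCMjJSQfGhgXFxcXGxsbGxscHR4gIygsMDEuKiorKigmJScpKCMeGhgXFxcbGxwbGxwcHR4gJCgsLiwpKSoqKScmKCsqJyEcGRcXFxscHRwbGxscHR8hJCgrKicmJiYnJyYnKisoIh0ZFxcXHR4fHRsaGhobHiAhIyYmJiQiISQmJicpKyghHBkYFxcgISEgHRoZGRocHh8gIiMkIyEgIiUnKSorJiAcGhkYFyMjIyIfGxkZGRobHR4fICIhHx4fIiYoKiklHxwaGRgXJiUlJSMfGxoaGRkaGxweHx4cGhocHyEkJSEcGhgYGBcoKCgpJyMgHRwaGRkZGhwcGhcVFBUWFxseHRgWFhcYGCorLCwqJiMgHhwaGBkaGhgWExEPDxARFRkYFhUWFxkaLS4vLSsoJiMgHRsZGBgWExAPDg0NDhATFRUVFRYZHB4xMjEwLSsqJyMgHRoYFhMPDAsLDA0QExQUFBUWGBwgIjU1MzEvLiwpJSEeHBkVEg8MCgoMDxQWFhQTFBYaHyUnNzUyLy4tLComIh8dGRURDgsKCg0SFhgYFhQUFxshJik3Mi4tLCspJyUhHxwXEg8NCwoLDhIVFxkYFhYYHCAlKDYxLCopJyUkIR4cGRQPDQsKCgsNEBIVGBgXFxobHSEmNTArKCYkIyEeHBoWEQ4MCgoKCwwODxIVFxcYGRobHyMyLyomJCQjIR0bGRURDQwKCgoLCwwNDhASFBYYGRseIC8tKiYlJSUiHx0aFhIPDQoJCgoKCwsMDQ4PEhUXGhscKysqJyYoKCYjIBwYFRIOCgkJCQkJCQoLCwwOEhUWFxgnJygnJygpKCcjHxoYFBAMCggIBwcICQoKCgsPEhMUFCUlJiYnJygoKCUgHBkWExANCQcGBgYICQkJCw4QERAQJSUlJicoKCgnJSAbGRcVFBENCQYFBQYICQsNDxAPDg0lJSUmKCkpKCYjHxoXFhUVFBEMBwUFBggKDA4QEQ8NDA="/>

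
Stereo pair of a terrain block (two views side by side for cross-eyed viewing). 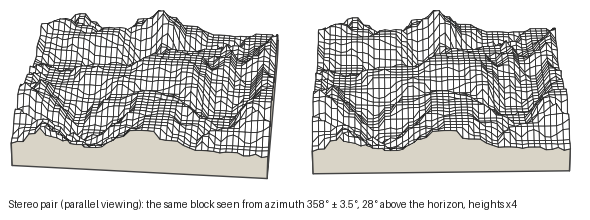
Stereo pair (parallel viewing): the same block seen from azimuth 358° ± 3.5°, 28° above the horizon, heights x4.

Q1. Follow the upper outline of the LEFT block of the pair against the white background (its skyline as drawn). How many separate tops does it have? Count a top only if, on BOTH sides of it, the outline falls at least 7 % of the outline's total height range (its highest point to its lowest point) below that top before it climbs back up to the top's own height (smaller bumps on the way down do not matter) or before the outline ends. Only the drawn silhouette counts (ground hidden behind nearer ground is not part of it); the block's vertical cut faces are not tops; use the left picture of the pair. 2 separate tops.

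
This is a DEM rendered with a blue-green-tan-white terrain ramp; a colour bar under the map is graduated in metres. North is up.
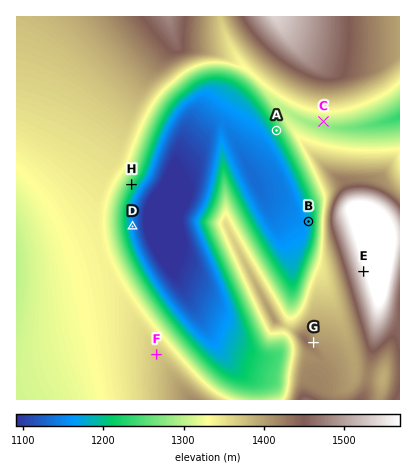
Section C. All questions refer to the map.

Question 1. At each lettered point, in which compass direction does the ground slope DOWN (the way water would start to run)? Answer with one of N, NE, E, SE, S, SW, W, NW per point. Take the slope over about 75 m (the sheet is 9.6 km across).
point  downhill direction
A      SW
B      W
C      S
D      E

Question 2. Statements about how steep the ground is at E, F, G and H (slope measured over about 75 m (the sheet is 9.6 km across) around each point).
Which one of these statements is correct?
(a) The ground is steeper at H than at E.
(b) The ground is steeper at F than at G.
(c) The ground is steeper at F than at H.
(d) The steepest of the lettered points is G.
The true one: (a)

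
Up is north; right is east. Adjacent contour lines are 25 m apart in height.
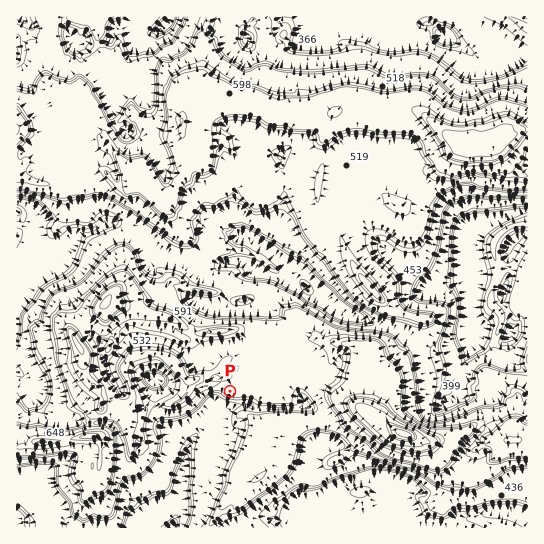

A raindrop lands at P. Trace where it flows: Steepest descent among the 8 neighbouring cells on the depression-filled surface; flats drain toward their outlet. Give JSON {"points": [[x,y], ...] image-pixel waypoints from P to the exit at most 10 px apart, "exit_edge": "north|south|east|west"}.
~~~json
{"points": [[230, 391], [223, 402], [214, 413], [206, 423], [197, 434], [190, 445], [186, 455], [185, 466], [183, 477], [182, 487], [181, 498], [178, 509], [175, 519], [173, 527]], "exit_edge": "south"}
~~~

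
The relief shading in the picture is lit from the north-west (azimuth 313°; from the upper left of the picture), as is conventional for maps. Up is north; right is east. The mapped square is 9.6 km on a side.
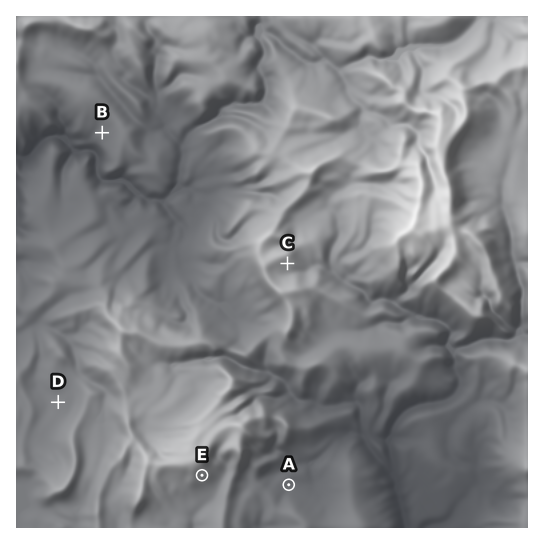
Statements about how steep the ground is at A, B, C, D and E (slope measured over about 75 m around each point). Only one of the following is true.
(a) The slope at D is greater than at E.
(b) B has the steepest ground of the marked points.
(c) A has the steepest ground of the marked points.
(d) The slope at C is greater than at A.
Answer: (d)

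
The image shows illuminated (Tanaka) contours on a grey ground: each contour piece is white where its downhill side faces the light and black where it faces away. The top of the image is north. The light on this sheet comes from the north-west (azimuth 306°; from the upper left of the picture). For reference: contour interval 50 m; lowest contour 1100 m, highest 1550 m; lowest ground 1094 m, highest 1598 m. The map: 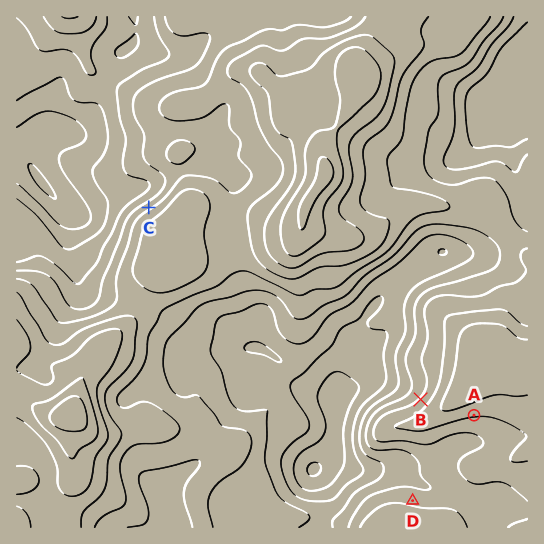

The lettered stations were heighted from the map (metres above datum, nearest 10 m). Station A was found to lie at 1410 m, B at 1360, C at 1340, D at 1330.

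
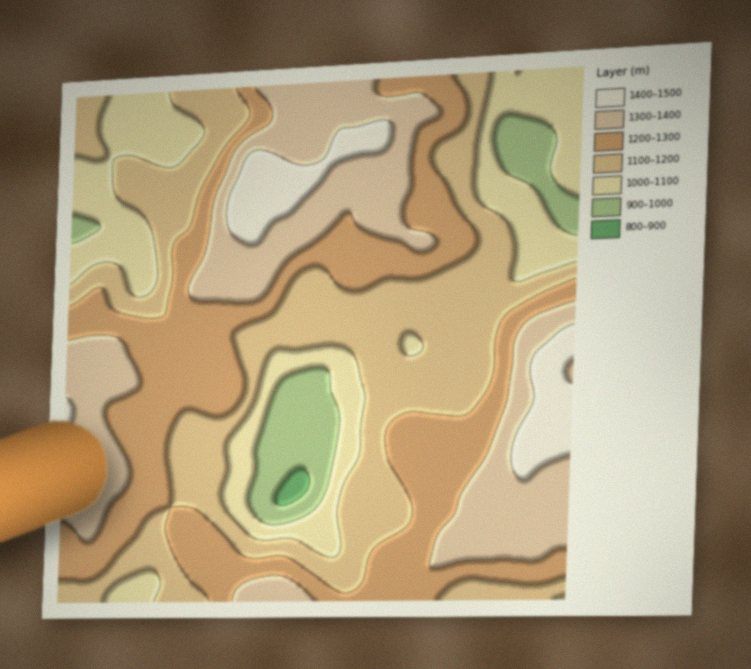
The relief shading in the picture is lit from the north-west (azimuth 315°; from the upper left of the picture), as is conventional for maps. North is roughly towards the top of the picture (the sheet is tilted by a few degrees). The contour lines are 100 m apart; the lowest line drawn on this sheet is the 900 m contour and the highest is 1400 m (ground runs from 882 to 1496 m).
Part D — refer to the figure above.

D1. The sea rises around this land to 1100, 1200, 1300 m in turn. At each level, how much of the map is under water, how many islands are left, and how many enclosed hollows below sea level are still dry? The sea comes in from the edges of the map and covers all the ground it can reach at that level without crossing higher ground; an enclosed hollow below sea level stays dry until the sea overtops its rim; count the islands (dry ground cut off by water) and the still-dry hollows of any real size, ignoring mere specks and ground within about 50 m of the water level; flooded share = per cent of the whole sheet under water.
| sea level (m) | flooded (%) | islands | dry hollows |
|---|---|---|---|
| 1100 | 13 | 0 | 1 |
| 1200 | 48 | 0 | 0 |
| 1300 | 75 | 0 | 0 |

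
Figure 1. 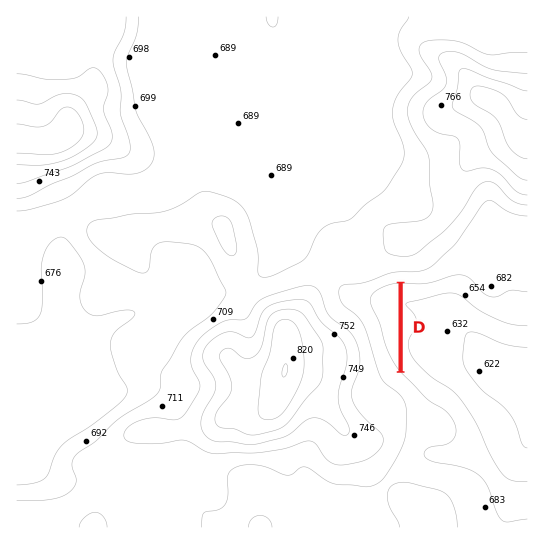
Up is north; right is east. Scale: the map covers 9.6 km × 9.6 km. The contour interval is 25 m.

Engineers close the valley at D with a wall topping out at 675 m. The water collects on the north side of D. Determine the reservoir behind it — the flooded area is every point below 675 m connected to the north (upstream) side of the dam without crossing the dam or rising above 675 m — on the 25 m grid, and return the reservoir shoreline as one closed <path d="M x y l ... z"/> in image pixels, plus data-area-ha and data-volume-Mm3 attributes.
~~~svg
<path d="M398 283l-12 2-11 6-4 6 0 8 8 14 6 27 6 12 7 11 0-86z" data-area-ha="51" data-volume-Mm3="5.61"/>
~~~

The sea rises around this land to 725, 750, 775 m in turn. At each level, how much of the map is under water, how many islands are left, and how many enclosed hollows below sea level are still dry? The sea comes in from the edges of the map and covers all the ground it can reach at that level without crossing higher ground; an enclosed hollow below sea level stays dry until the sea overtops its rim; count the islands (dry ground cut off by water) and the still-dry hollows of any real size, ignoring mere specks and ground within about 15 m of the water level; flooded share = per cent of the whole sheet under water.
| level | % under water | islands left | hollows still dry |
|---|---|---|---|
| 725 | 76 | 1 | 0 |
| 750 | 87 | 1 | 0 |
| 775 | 93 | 1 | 0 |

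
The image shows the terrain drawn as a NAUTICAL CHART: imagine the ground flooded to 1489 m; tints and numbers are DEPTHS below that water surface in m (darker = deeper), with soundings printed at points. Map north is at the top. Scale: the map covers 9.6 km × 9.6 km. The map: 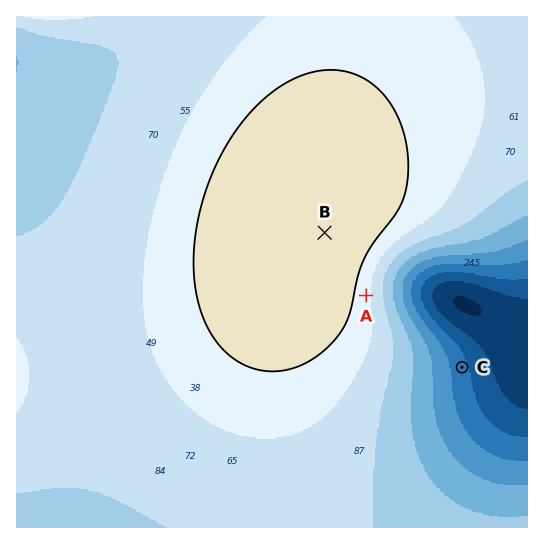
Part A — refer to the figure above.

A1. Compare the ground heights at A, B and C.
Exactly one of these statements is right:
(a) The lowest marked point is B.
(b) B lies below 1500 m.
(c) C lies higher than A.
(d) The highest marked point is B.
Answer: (d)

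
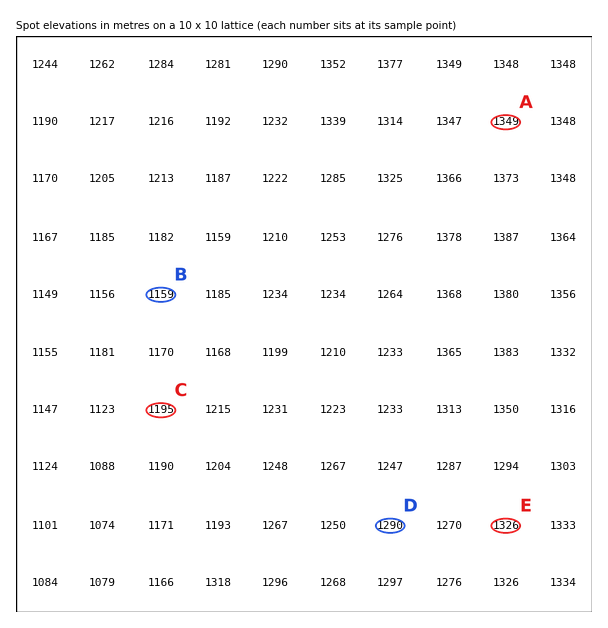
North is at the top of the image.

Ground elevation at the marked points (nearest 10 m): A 1350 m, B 1160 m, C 1190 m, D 1290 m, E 1330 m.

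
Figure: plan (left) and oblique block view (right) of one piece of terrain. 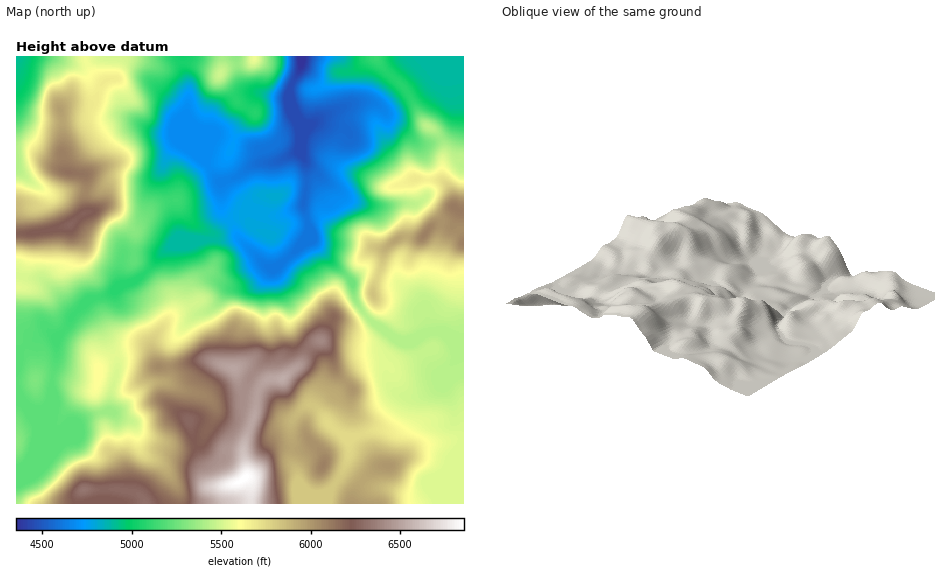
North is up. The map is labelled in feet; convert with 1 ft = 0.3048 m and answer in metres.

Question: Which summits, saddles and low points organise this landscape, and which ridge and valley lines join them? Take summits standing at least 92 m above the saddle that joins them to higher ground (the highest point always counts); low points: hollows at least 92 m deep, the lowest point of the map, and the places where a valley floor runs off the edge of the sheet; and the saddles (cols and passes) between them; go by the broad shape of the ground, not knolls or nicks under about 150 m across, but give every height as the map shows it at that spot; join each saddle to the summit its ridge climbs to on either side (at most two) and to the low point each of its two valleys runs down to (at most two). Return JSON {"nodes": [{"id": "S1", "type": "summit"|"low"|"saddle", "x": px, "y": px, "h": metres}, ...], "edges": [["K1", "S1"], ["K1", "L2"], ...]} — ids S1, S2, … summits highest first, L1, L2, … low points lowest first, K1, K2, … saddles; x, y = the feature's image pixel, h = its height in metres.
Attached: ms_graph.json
{"nodes": [
{"id": "S1", "type": "summit", "x": 245, "y": 478, "h": 2090},
{"id": "S2", "type": "summit", "x": 70, "y": 225, "h": 1910},
{"id": "S3", "type": "summit", "x": 454, "y": 207, "h": 1863},
{"id": "S4", "type": "summit", "x": 255, "y": 59, "h": 1696},
{"id": "L1", "type": "low", "x": 301, "y": 60, "h": 1327},
{"id": "L2", "type": "low", "x": 17, "y": 57, "h": 1494},
{"id": "K1", "type": "saddle", "x": 85, "y": 57, "h": 1696},
{"id": "K2", "type": "saddle", "x": 365, "y": 316, "h": 1655},
{"id": "K3", "type": "saddle", "x": 182, "y": 62, "h": 1536},
{"id": "K4", "type": "saddle", "x": 234, "y": 139, "h": 1443}],
"edges": [["K1", "S2"], ["K1", "L1"], ["K1", "L2"], ["K2", "S1"], ["K2", "S3"], ["K2", "L1"], ["K3", "S2"], ["K3", "S4"], ["K3", "L1"], ["K4", "S1"], ["K4", "S4"], ["K4", "L1"]]}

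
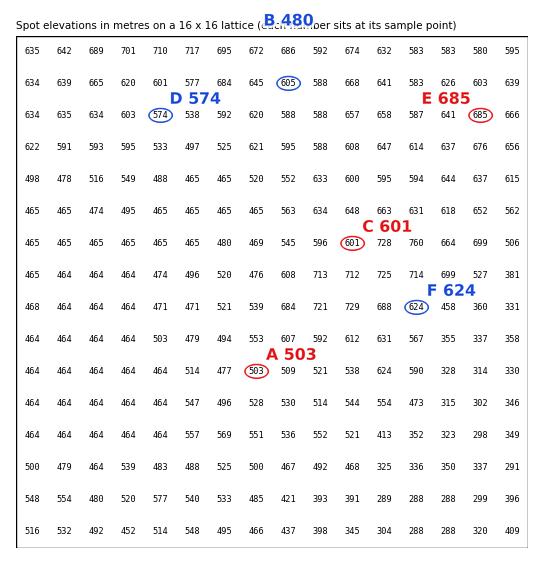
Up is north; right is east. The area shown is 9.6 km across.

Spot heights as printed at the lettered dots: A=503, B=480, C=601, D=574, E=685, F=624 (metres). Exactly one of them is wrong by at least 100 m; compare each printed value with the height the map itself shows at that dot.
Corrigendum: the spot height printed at B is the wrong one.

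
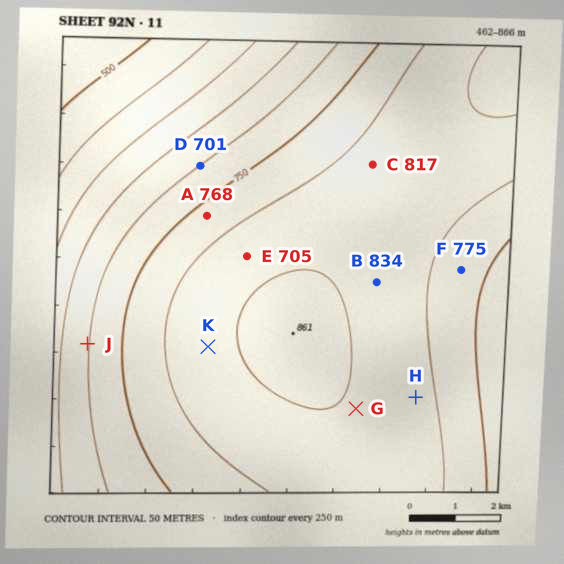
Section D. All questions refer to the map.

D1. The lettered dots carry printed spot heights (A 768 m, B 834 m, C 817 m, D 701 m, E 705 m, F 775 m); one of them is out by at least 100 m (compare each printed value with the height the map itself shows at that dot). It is E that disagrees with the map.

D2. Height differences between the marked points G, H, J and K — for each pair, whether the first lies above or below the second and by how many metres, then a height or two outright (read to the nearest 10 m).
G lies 150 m above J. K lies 130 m above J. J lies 120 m below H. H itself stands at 820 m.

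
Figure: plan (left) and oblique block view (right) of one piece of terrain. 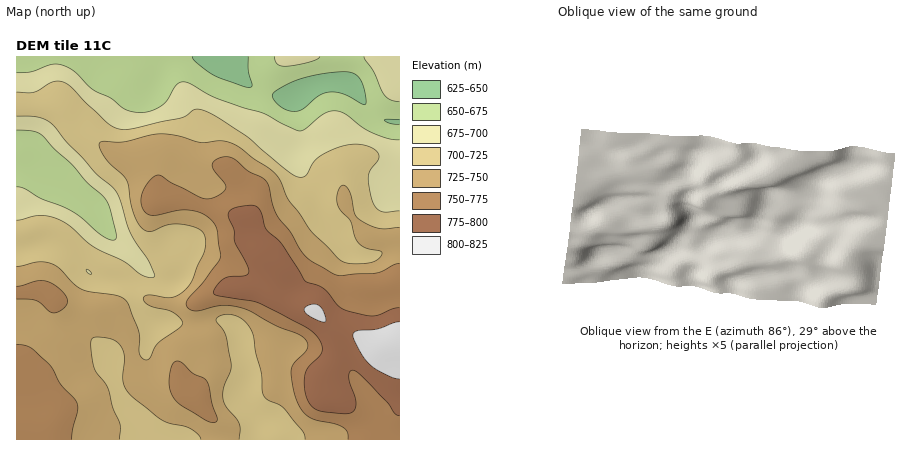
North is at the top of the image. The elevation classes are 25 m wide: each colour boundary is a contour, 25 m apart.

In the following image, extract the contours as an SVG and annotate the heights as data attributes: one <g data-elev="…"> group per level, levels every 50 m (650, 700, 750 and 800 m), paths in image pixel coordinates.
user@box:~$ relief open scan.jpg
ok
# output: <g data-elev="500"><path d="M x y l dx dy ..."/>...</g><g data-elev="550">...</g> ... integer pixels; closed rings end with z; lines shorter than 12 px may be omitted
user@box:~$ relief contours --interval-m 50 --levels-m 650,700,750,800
<g data-elev="650"><path d="M400 124l-10 0-6-3 2-2 14 0"/><path d="M294 112l-6-2-8-3-6-7-2-4 4-6 17-8 25-8 28-2 10 2 6 10 4 14-1 6-21-10-14-2-10 3-16 14z"/><path d="M248 56l0 14 4 14 0 2-2 2-36-13-18-13-4-6"/></g><g data-elev="700"><path d="M88 274l-2-5 6 5z"/><path d="M400 211l-18 1-4-3-4-5-4-14-2-14 2-6 8-10 1-4-4-6-9-4-16-1-20 6-14 9-10 16-6 1-14-7-40-34-30-19-14-7-8-1-8 7-6 2-48 11-10 0-8-2-6-4-36-36-8-5-12 0-18 10-18 0"/><path d="M16 116l22 1 12 5 46 51 18 15 6 11 10 33 18 28 7 16-6 2-7-3-18-13-28-14-26-22-12-7-18-4-24 5"/></g><g data-elev="750"><path d="M72 440l1-12 5-18-2-8-15-18-8-15-5-6-18-15-14-4"/><path d="M212 422l4 0 1-4-5-14-5-22-3-4-12-5-10-11-4-1-4 1-3 6-2 12 1 10 3 8 9 8z"/><path d="M16 299l20 2 12 10 6 2 8-4 4-3 2-4-2-6-4-5-14-10-10 0-22 5"/><path d="M400 263l-6 1-18 9-36 3-6-2-22-12-10-10-12-20-13-16-4-10-4-18-3-6-4-5-14-6-12-11-6-3-10 1-5 2-3 4 1 6 13 16-2 6-10 5-6 2-8-2-42-22-4 1-4 5-8 13 0 12 2 6 4 3 8 0 26-5 12 1 14 6 8 11 4 30-17 24-15 18-2 4 1 4 9 3 26-6 18 3 11 4 25 14 20 7 8 4 3 5 0 6-13 16-3 6 2 18 4 14 7 10 6 6 26 6 7 4 5 4 0 8"/></g><g data-elev="800"><path d="M321 322l3 0 2-2-2-8-4-6-6-2-9 4-1 2 3 4z"/><path d="M400 322l-24 7-18 2-4 1-1 4 8 18 9 10 18 11 12 4"/></g>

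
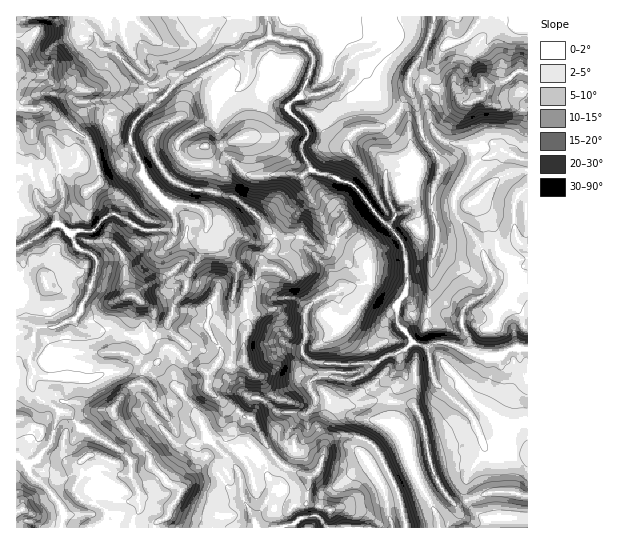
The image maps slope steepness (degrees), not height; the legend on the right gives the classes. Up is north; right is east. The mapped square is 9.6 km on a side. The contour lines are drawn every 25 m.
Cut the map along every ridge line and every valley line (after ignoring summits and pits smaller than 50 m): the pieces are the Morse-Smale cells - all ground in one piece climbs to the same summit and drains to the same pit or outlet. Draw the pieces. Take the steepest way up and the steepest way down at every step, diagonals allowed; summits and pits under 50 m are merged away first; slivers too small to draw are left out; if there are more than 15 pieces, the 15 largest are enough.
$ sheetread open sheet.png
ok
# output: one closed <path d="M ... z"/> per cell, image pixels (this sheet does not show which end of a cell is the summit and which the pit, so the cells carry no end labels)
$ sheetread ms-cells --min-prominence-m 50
<path d="M503 151l-26 10-22 36 0 14 25 34 15 34-4 10-8 7-9 4-10 9-3 11-14-5-29-3-13-17 0-6-26-9-8 0-17 7-11 0-25 12-13 12 0 28-2 6 0 9 6 6 17 4 47 0 16-9 8-2 3 13 5 9-1 8-11 14-1 17 3 11-18-4-8 9-6 13-2 10 7 10-11 6-20 18-14 7-6 21 10 13 78 0 0-6-8-31-16-32 12-6 18-5 15-1 2 2 5 24 8 16 14 16 35-13 21 0 12 4 5-1 0-334-10-2z"/><path d="M434 16l-167 0 0 2 3 19 31 7 8 7 4 7-1 9-11 28-13 11 0 4 16 15 4 6 0 4-7 11 0 5 10 18 7 4 15 3 22 11 20 26 17 16 8 10 4 8 3 15 1 20-3 13 8 12 5 5 29 3 14 5 3-11 10-9 9-4 8-7 4-10-15-34-25-34 0-14 22-36 22-10 4 0 15 8 10 0 0-85-9-3-12 9-20 7-8 12-9 4-7 0-10-12-22-4-6-8-12-4-2-4 10-14 7-15 5-16z"/><path d="M138 363l-17 9-12 0-19 7-43-2-10-4-3 0-2 4-1 6 4 11 7 7 12 6 5 4 0 4-8 28-14 17-10 6 5 11 11 7 16 18 5 12-3 13 194 1 0-9-14-25-1-19-4-8-29-29-10-24-17-24-22-11z"/><path d="M206 231l-5 12-1 12-11 16-2 16-12 16-3 12-4 7 0 5 4 7 11 8-11 15 3 29 5 4 17 24 10 24 24 23 8 10 2 23 13 25 19-28 0-6-6-11 0-5-6-12-12-14-10-4-4-8 0-9 4-9 12-14 6-2 10 6 10 9 17 0 9 3 4-2 9-11-1-7-6-8 0-4 5-4 7-3 9 0 21 4 16-8 6-7-3-2-44 1-17-4-6-6 4-47-12-8-20-2-12-12-10-2-16-20z"/><path d="M59 224l-4 0-16 12-23 13 1 279 44 0 3-10-5-16-16-18-11-7-5-11 10-6 14-17 8-28 0-4-5-4-12-6-7-7-4-11 2-9 14 3 43 2 19-7 12 0 17-9 20 16 16 8-2-30 11-15-11-8-5-10-5 8-13 7-16-2-18-8-10 0-6 3-18-3-5-4-1-6 13-24 9-33-4-7-14-6-4-4-3-10z"/><path d="M397 353l-14 4-16 15-16 8-21-4-9 0-7 3-5 4 0 4 6 8 1 7-9 11-4 2-9-3-17 0-10-9-10-6-6 2-12 14-4 9 0 9 4 8 10 4 12 14 6 12 0 5 6 11 0 6-18 27 2 10 26 0 11-4 5-5 18-3 6-22 14-7 20-18 11-6-7-10 0-6 11-21 5-5 18 4-3-11 1-17 12-16 0-6-5-9z"/><path d="M230 159l-4 0-5 4-10 40-7 8 4 7-1 15 30 30 16 20 10 2 12 12 20 2 12 9 11-9 25-12 11 0 17-7 24 3-6-3-18-3-6-8-2-11-9-9-25-12-6-20-11-16-10-25-9-3-42 3-6-3z"/><path d="M114 213l-9 4-9 12-6 3-12-1-7 3 4 11 4 4 14 6 4 7-9 33-13 27 8 9 16 1 6-3 10 0 18 8 16 2 16-10 7-14 3-12 12-16 2-16 11-16 5-22-20 0-10-4-29 2z"/><path d="M527 16l-92 0-11 35-13 22 14 6 9 9 21 4 8 11 7 0 9-4 8-12 20-7 12-9 9 2z"/><path d="M426 447l-21 2-24 10 16 32 9 37 122-1-1-31-16-4-21 0-35 13-14-16-8-16z"/><path d="M317 516l-18 3-5 5-10 3 42 1-5-9z"/>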